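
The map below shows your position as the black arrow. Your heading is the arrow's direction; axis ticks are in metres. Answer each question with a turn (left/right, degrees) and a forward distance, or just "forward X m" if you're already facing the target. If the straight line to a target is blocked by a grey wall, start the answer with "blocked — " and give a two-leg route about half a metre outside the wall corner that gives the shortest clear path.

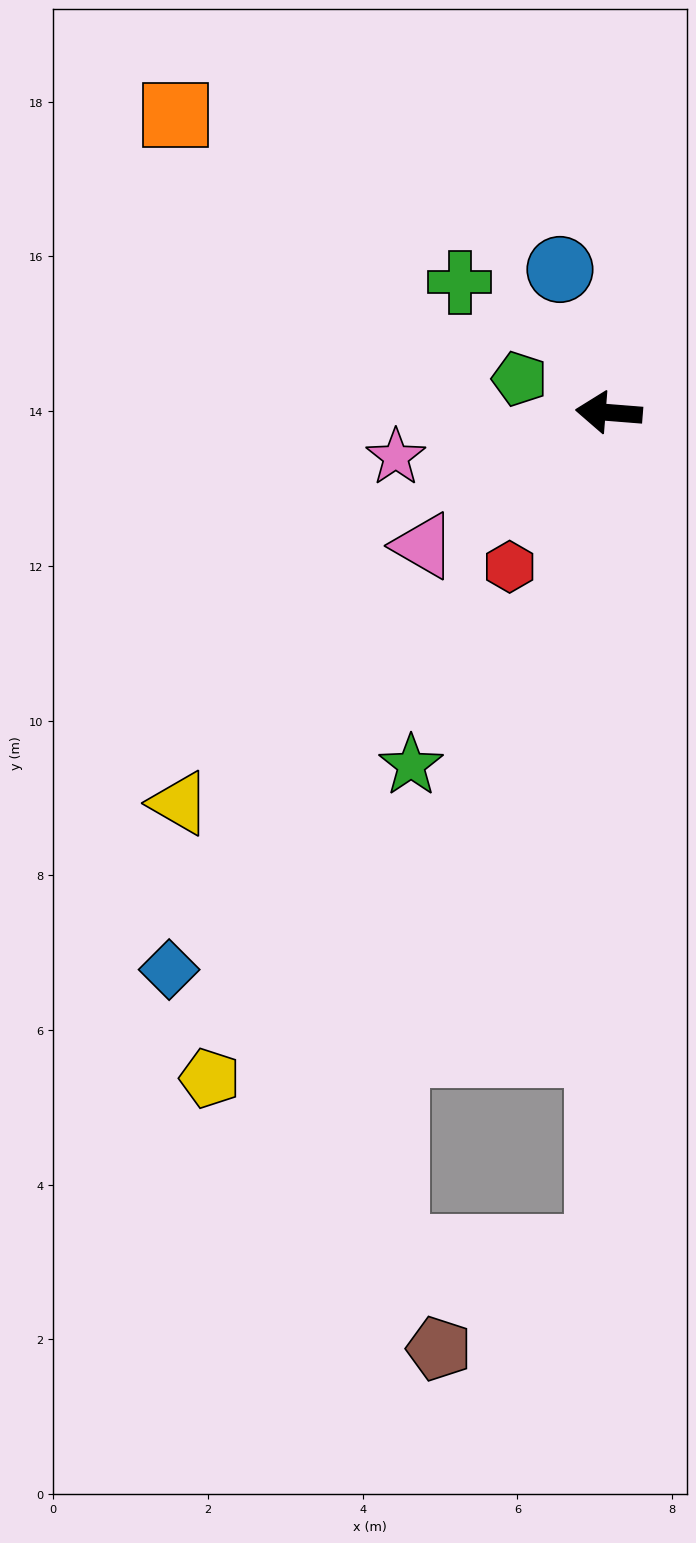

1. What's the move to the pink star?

turn left 16°, forward 2.8 m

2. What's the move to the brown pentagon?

blocked — turn left 94°, forward 10.8 m, then turn right 57°, forward 2.4 m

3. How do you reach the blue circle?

turn right 67°, forward 2.0 m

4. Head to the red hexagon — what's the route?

turn left 62°, forward 2.4 m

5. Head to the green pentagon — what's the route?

turn right 16°, forward 1.2 m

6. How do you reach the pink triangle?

turn left 40°, forward 3.0 m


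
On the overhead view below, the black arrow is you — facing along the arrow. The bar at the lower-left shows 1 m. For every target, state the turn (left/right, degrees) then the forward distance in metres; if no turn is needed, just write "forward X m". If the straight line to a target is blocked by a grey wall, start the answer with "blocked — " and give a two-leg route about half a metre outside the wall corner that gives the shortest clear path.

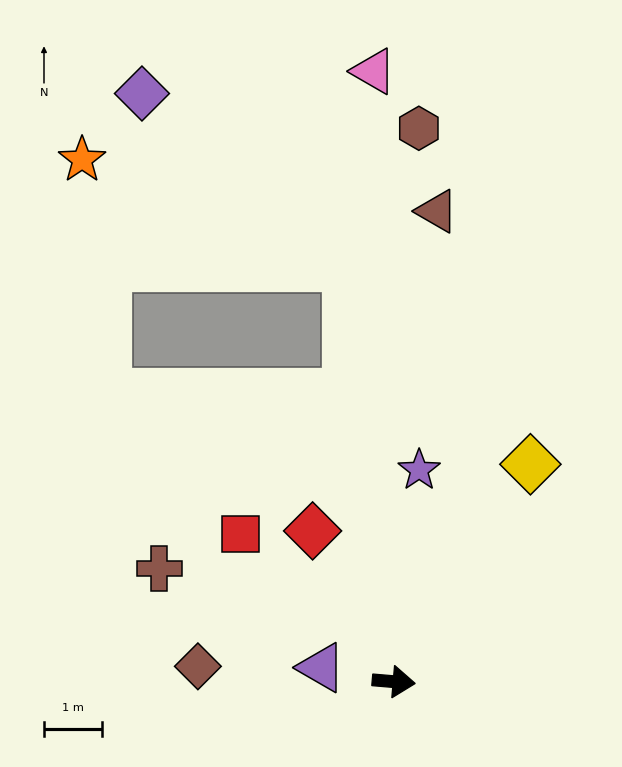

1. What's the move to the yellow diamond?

turn left 63°, forward 4.4 m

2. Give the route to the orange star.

blocked — turn left 101°, forward 7.2 m, then turn left 62°, forward 4.9 m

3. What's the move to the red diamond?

turn left 123°, forward 2.9 m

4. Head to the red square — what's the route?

turn left 141°, forward 3.7 m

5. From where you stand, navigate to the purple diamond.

blocked — turn left 101°, forward 7.2 m, then turn left 44°, forward 4.6 m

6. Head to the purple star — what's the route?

turn left 88°, forward 3.7 m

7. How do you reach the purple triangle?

turn left 174°, forward 1.3 m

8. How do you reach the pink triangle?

turn left 97°, forward 10.5 m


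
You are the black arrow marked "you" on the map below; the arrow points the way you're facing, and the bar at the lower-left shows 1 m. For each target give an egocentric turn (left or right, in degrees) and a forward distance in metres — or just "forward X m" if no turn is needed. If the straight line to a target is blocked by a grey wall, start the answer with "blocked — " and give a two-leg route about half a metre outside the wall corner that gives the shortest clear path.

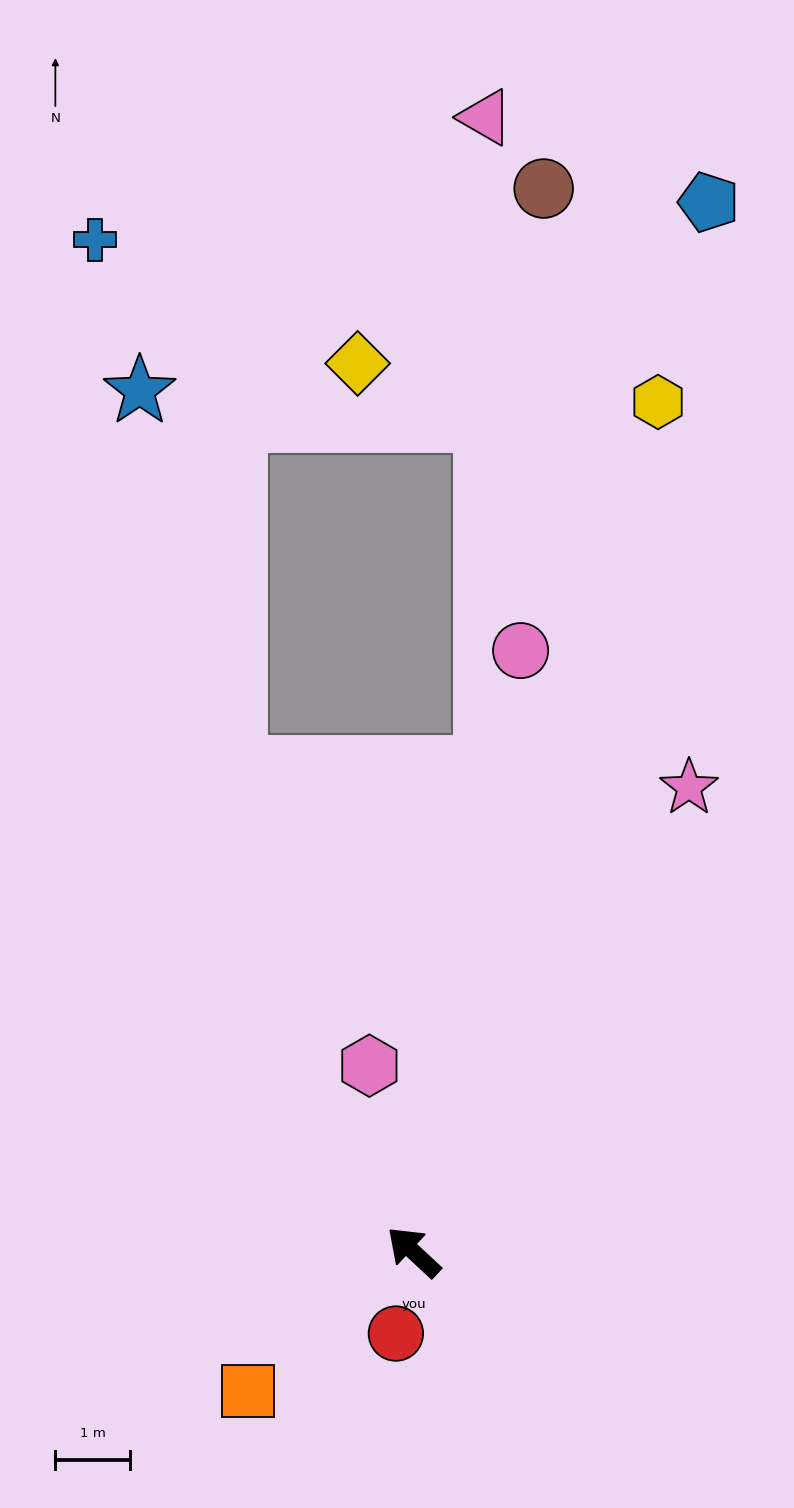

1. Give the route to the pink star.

turn right 78°, forward 7.3 m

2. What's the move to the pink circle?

turn right 57°, forward 8.2 m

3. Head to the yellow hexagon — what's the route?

turn right 63°, forward 11.9 m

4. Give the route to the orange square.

turn left 83°, forward 2.9 m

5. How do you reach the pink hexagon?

turn right 34°, forward 2.6 m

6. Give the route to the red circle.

turn left 121°, forward 1.1 m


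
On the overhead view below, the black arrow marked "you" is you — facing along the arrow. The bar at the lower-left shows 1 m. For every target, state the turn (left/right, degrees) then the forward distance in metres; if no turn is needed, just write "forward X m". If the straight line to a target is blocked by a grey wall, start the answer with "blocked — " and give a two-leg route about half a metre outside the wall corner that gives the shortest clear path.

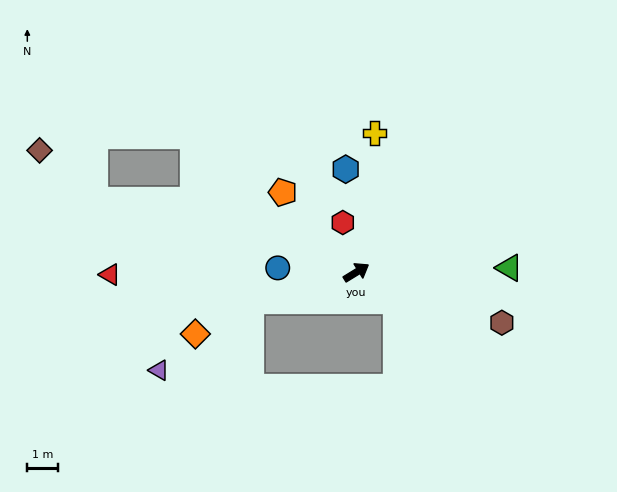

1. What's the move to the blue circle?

turn left 145°, forward 2.6 m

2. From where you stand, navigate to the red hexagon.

turn left 74°, forward 1.7 m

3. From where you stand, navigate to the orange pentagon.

turn left 101°, forward 3.5 m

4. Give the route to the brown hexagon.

turn right 51°, forward 5.0 m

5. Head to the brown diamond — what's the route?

blocked — turn left 133°, forward 8.8 m, then turn right 26°, forward 2.4 m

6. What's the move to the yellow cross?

turn left 51°, forward 4.6 m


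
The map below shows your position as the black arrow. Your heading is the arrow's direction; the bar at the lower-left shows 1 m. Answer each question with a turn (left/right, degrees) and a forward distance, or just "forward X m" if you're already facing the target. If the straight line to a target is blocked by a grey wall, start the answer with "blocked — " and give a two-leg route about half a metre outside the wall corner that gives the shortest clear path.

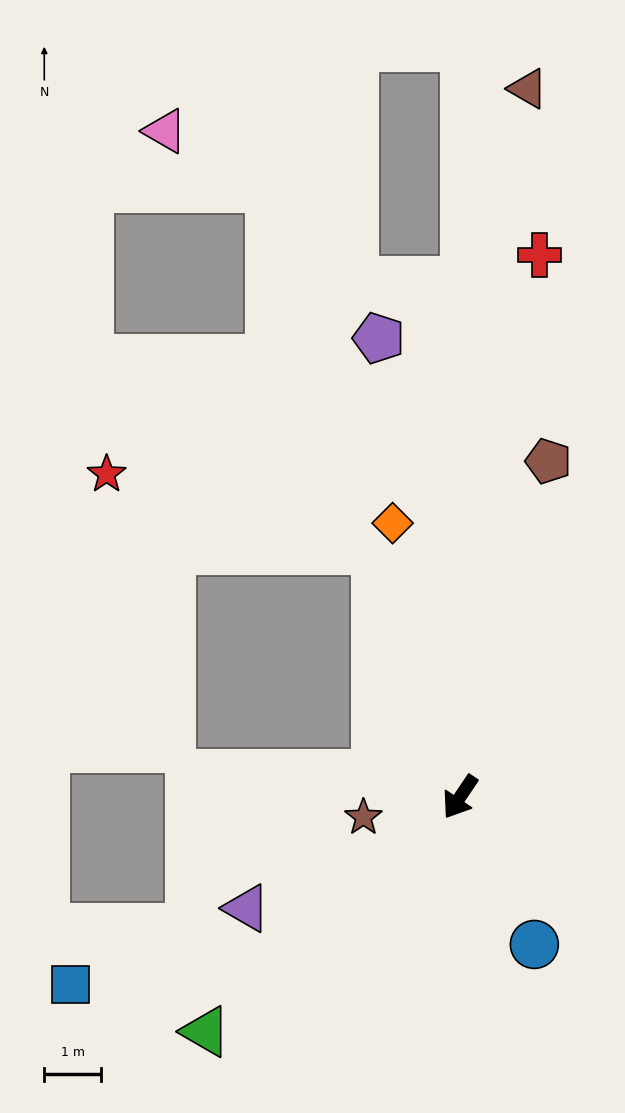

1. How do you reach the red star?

blocked — turn right 127°, forward 4.6 m, then turn left 55°, forward 4.9 m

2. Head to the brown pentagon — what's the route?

turn right 161°, forward 6.1 m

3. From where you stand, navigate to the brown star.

turn right 44°, forward 1.7 m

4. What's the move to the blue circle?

turn left 61°, forward 2.9 m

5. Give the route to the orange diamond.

turn right 132°, forward 4.9 m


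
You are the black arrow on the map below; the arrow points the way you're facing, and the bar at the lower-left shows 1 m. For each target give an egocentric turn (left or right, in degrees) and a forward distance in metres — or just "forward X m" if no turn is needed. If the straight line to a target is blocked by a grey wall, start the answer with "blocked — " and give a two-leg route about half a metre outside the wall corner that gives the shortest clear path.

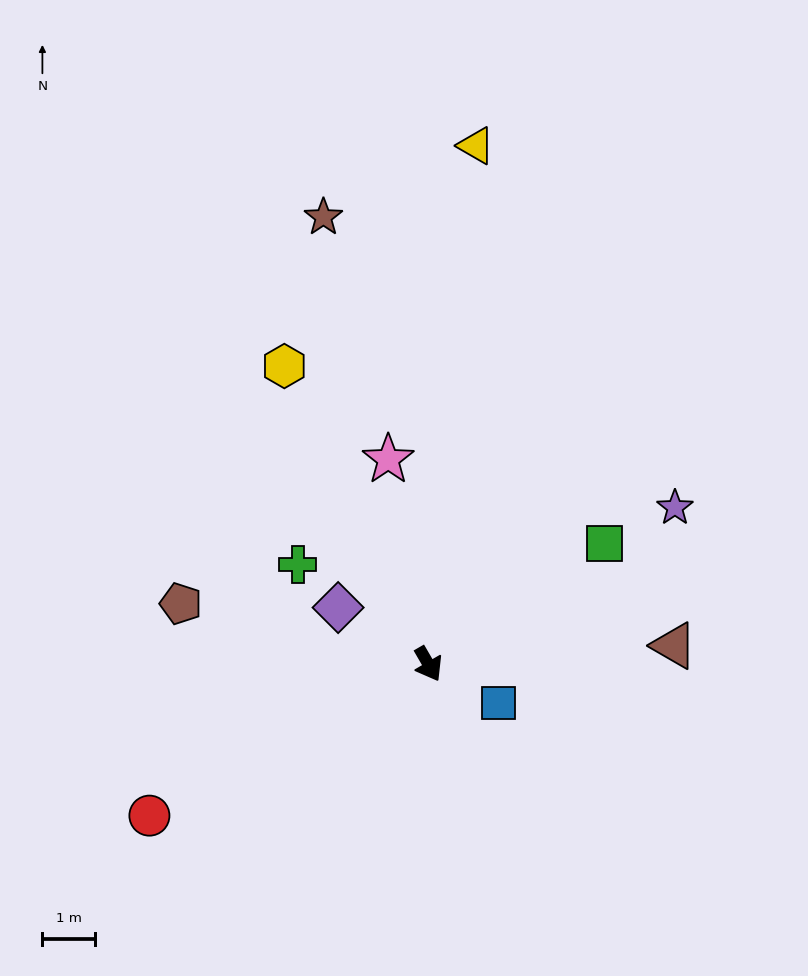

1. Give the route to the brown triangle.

turn left 64°, forward 4.7 m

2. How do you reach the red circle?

turn right 92°, forward 6.0 m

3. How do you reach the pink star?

turn left 161°, forward 4.0 m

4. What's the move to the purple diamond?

turn right 152°, forward 2.0 m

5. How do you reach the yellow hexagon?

turn left 176°, forward 6.3 m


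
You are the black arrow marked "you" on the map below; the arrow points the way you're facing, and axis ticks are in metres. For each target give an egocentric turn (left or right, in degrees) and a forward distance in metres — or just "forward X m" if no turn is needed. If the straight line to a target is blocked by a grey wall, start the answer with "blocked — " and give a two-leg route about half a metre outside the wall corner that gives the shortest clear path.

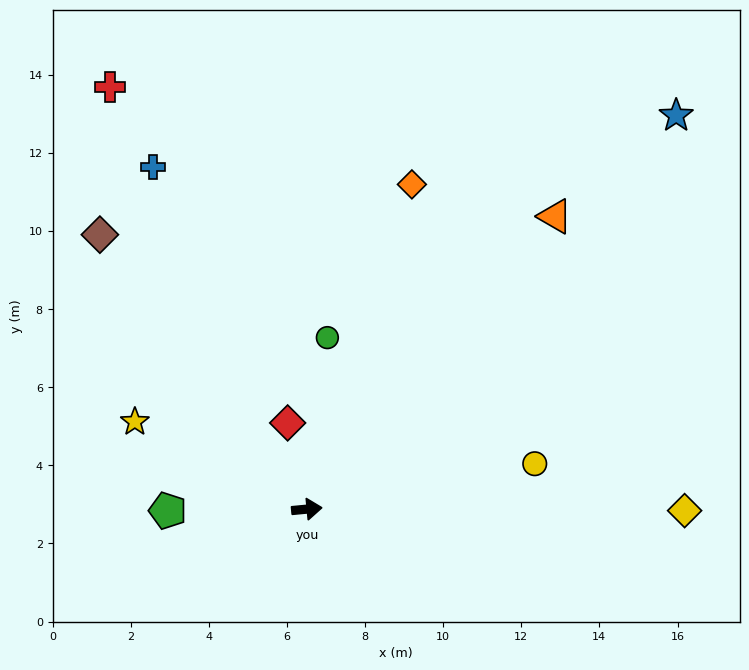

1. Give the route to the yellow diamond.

turn right 6°, forward 9.7 m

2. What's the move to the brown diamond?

turn left 122°, forward 8.8 m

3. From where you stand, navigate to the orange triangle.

turn left 44°, forward 9.8 m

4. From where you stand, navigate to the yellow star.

turn left 148°, forward 4.9 m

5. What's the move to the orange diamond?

turn left 67°, forward 8.7 m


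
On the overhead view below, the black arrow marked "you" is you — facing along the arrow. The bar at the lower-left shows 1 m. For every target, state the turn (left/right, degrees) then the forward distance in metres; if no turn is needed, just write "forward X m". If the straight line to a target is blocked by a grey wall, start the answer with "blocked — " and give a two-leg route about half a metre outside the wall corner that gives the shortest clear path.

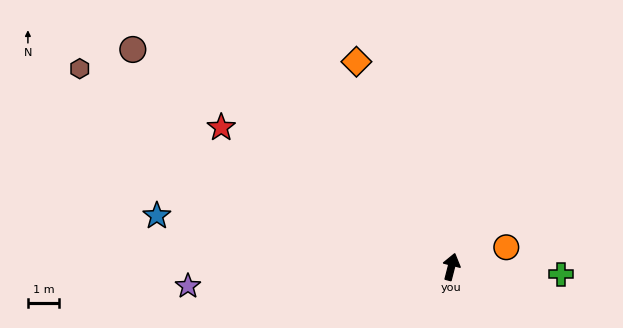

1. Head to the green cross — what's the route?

turn right 80°, forward 3.5 m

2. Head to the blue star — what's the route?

turn left 95°, forward 9.5 m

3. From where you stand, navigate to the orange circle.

turn right 56°, forward 1.9 m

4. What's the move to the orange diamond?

turn left 39°, forward 7.2 m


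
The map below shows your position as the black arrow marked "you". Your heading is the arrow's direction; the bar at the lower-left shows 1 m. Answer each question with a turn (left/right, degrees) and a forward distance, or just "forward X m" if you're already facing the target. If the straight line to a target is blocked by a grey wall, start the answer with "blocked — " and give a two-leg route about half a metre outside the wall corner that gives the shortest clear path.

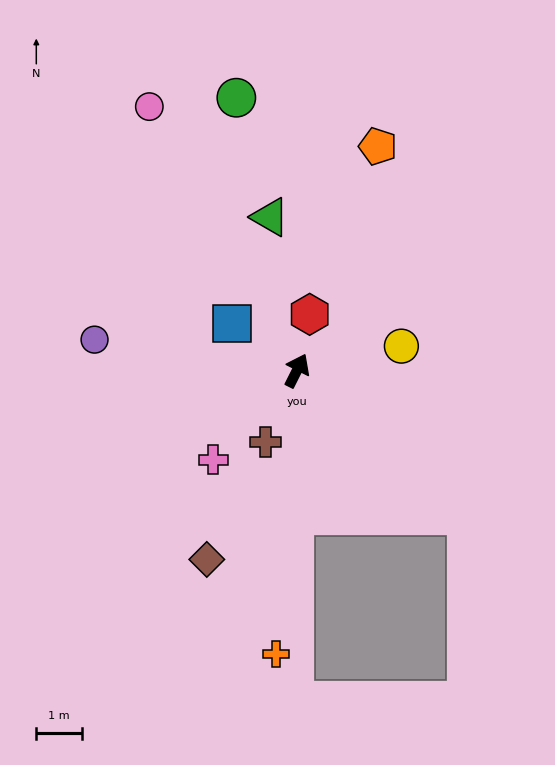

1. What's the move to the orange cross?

turn right 158°, forward 6.3 m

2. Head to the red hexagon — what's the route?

turn left 14°, forward 1.3 m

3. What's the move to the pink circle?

turn left 56°, forward 6.7 m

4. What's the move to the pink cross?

turn left 163°, forward 2.7 m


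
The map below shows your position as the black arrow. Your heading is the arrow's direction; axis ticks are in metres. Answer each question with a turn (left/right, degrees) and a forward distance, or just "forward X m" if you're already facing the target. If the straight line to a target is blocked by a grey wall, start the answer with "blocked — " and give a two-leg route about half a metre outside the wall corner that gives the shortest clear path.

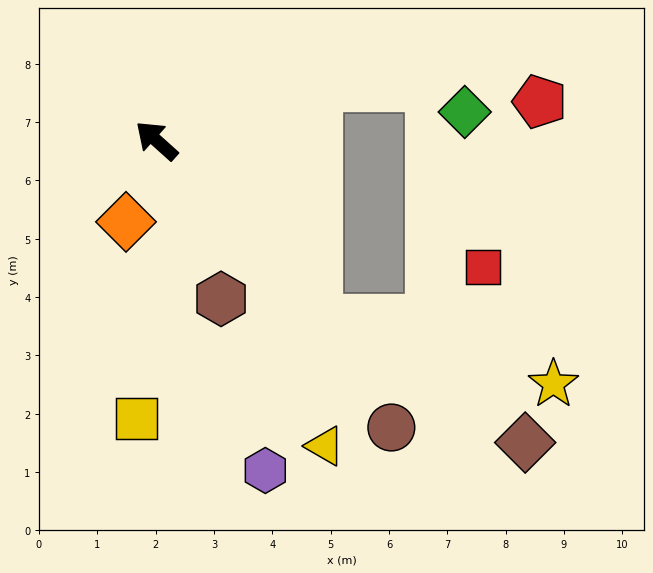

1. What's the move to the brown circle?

turn left 171°, forward 6.4 m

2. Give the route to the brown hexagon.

turn left 154°, forward 2.9 m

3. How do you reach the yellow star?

blocked — turn left 174°, forward 4.1 m, then turn left 33°, forward 4.2 m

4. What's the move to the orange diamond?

turn left 111°, forward 1.5 m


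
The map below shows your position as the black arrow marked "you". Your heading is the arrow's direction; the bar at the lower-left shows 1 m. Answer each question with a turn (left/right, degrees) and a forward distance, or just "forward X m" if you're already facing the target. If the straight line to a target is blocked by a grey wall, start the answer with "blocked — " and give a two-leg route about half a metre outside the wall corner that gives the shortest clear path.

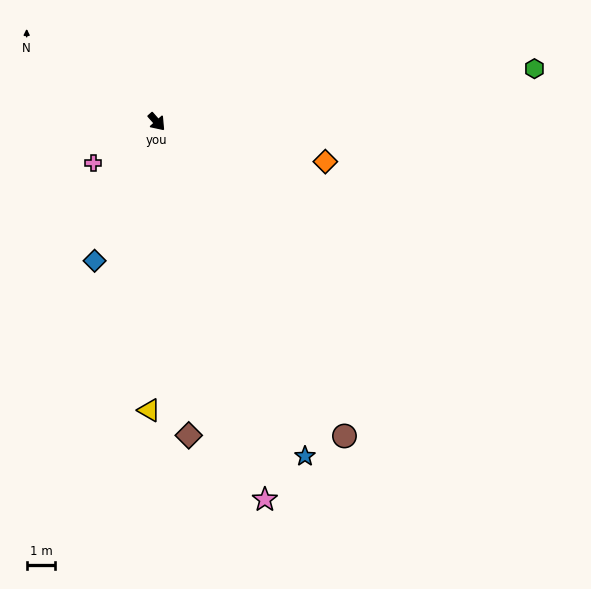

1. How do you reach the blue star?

turn right 18°, forward 12.7 m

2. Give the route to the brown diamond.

turn right 36°, forward 11.0 m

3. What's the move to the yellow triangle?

turn right 43°, forward 10.1 m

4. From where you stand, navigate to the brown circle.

turn right 11°, forward 12.8 m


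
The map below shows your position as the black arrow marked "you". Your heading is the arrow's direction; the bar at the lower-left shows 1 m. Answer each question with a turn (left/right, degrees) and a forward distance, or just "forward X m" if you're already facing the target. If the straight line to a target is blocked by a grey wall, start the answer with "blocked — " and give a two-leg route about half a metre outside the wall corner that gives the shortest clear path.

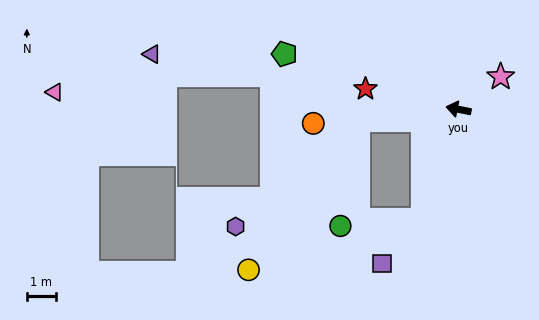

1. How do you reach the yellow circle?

blocked — turn left 17°, forward 3.5 m, then turn left 48°, forward 6.3 m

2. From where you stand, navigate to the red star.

forward 3.3 m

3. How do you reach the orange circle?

turn left 17°, forward 5.0 m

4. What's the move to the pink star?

turn right 131°, forward 1.8 m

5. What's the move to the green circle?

blocked — turn left 83°, forward 4.0 m, then turn right 68°, forward 2.8 m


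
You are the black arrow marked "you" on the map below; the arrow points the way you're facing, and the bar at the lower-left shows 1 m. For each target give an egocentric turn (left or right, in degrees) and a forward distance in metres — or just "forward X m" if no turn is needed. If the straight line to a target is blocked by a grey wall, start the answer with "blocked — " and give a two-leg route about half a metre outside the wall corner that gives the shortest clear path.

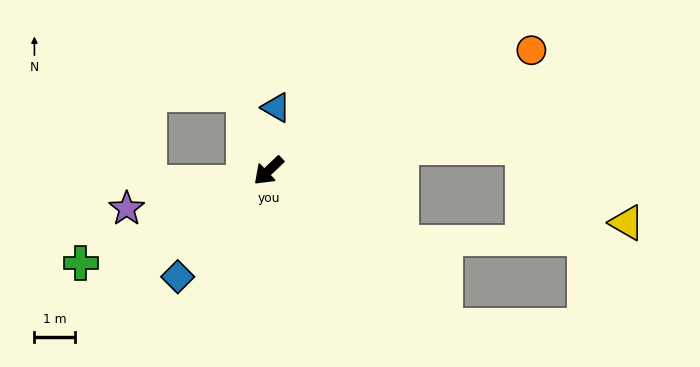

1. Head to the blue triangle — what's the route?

turn right 140°, forward 1.5 m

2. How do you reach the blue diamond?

turn left 6°, forward 3.4 m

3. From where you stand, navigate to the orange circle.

turn left 161°, forward 7.0 m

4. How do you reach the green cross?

turn right 17°, forward 5.1 m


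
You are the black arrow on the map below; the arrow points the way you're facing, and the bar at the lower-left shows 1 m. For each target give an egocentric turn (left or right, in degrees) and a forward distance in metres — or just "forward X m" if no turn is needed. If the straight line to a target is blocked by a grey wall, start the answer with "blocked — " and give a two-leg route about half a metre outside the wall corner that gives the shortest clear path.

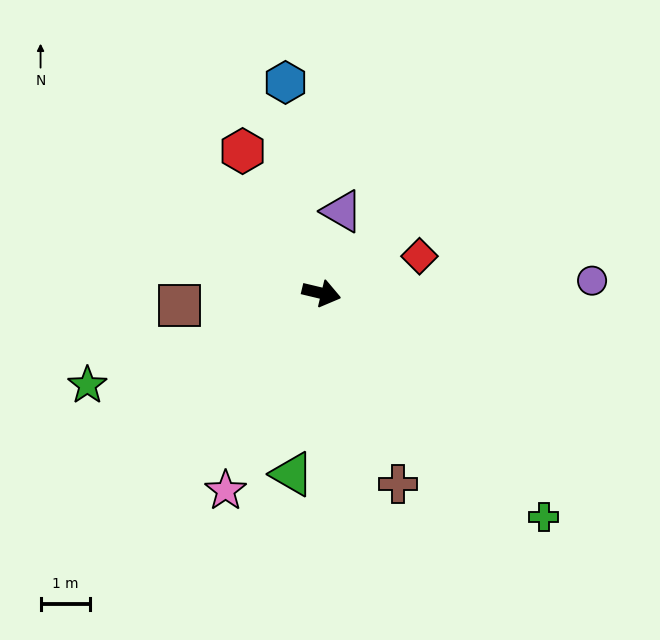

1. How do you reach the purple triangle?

turn left 89°, forward 1.7 m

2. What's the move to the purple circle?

turn left 16°, forward 5.5 m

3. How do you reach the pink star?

turn right 102°, forward 4.5 m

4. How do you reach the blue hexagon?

turn left 113°, forward 4.3 m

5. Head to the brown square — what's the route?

turn right 162°, forward 2.9 m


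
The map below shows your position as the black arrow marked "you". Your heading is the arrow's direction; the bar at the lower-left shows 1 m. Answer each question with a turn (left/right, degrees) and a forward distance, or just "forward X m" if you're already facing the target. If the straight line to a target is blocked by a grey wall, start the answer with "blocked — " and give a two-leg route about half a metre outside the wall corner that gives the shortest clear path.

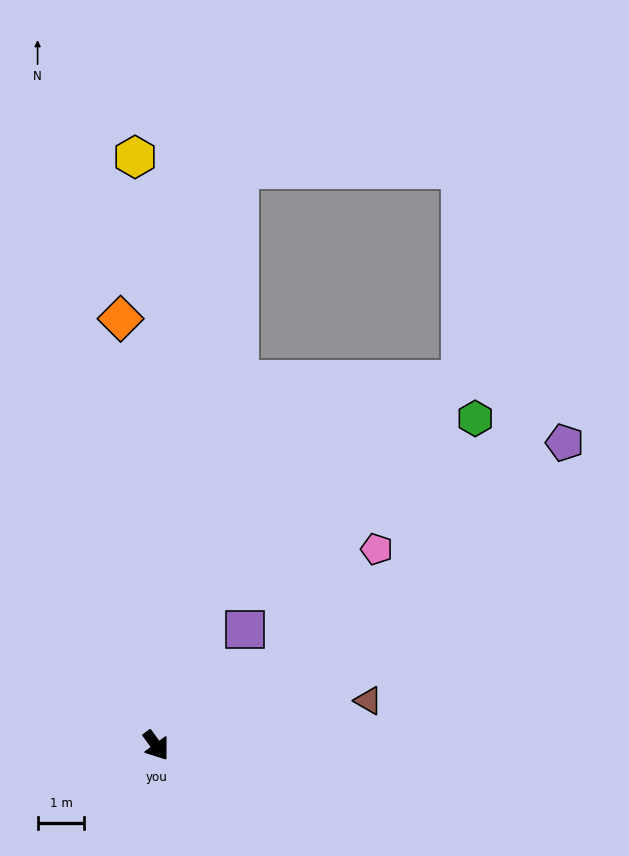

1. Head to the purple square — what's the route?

turn left 106°, forward 3.1 m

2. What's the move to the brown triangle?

turn left 66°, forward 4.6 m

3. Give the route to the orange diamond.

turn left 149°, forward 9.1 m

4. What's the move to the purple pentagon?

turn left 90°, forward 10.9 m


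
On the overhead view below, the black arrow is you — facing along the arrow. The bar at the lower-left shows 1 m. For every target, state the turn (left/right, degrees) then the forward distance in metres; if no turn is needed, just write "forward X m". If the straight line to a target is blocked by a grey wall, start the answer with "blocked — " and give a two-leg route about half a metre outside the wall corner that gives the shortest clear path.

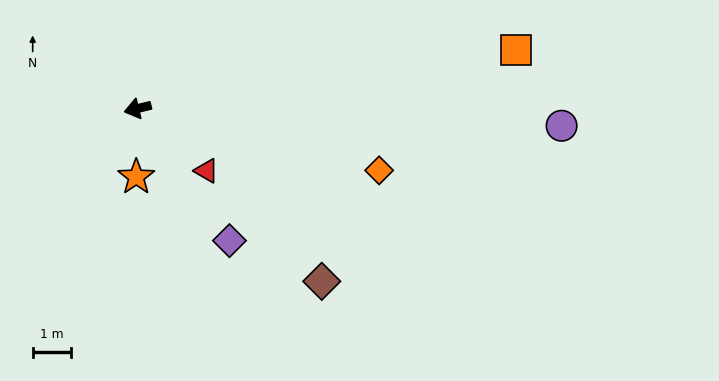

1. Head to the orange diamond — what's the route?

turn left 152°, forward 6.5 m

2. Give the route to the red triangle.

turn left 124°, forward 2.4 m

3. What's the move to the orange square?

turn left 175°, forward 10.0 m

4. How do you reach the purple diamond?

turn left 111°, forward 4.2 m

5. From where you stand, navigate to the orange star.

turn left 75°, forward 1.8 m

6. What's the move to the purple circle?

turn left 164°, forward 11.1 m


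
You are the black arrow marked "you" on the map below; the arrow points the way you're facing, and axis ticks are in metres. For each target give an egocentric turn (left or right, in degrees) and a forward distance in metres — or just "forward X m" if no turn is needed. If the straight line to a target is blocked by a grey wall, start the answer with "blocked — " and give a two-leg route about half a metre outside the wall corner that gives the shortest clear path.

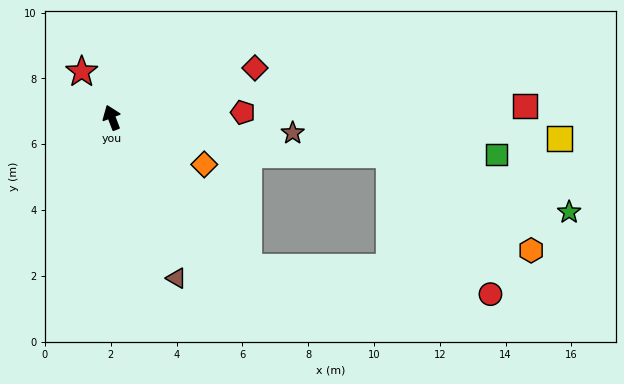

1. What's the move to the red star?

turn left 12°, forward 1.7 m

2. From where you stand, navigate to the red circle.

blocked — turn right 159°, forward 6.2 m, then turn left 42°, forward 7.4 m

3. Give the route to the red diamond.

turn right 92°, forward 4.6 m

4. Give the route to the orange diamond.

turn right 138°, forward 3.2 m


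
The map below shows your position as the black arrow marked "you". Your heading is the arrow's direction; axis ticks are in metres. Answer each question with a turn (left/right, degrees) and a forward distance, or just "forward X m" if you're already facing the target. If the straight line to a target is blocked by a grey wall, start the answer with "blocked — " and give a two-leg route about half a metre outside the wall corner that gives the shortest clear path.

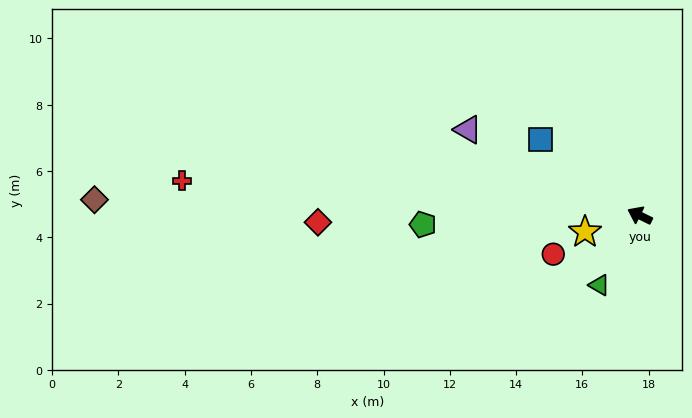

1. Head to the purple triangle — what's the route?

forward 5.8 m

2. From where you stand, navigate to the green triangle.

turn left 86°, forward 2.4 m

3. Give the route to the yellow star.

turn left 43°, forward 1.7 m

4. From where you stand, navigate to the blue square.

turn right 11°, forward 3.8 m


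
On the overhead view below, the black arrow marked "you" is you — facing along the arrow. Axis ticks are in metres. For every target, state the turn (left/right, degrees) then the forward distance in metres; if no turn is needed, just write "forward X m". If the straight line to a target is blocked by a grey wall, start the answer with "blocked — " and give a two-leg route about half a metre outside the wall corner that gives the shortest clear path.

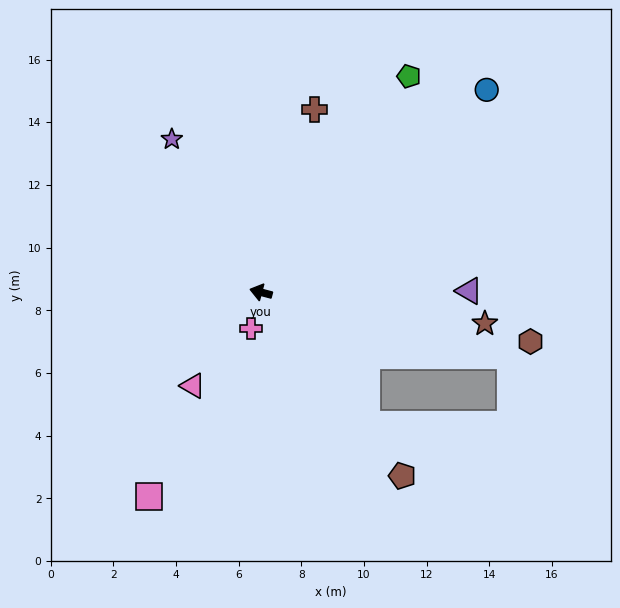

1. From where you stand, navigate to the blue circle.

turn right 123°, forward 9.7 m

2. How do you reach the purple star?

turn right 45°, forward 5.7 m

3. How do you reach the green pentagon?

turn right 110°, forward 8.4 m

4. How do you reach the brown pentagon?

turn left 142°, forward 7.4 m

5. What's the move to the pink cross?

turn left 90°, forward 1.2 m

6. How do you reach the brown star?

turn right 173°, forward 7.2 m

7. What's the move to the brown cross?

turn right 91°, forward 6.1 m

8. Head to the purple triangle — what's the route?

turn right 165°, forward 6.6 m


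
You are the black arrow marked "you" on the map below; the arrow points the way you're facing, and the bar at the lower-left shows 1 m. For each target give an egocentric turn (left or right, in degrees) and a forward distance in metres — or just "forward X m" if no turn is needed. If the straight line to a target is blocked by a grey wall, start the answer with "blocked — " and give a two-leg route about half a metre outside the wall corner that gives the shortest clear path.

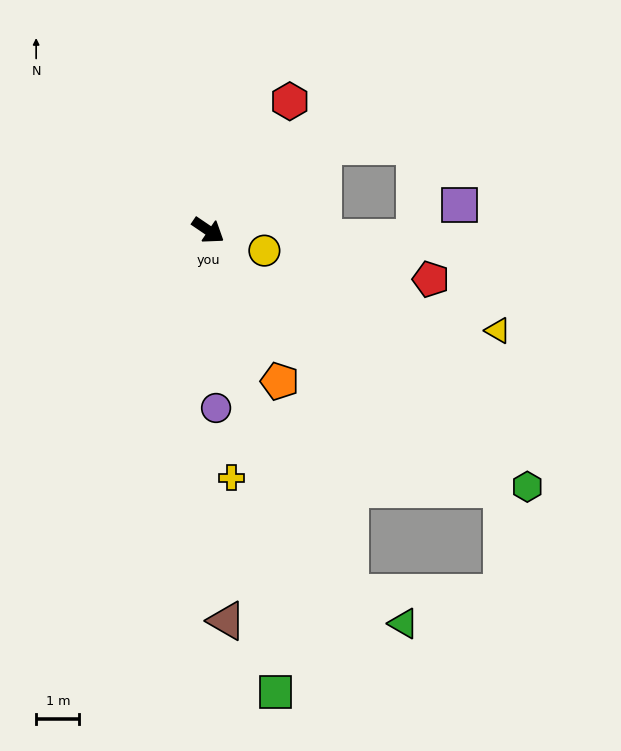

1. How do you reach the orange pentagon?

turn right 31°, forward 3.9 m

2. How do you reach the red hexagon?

turn left 92°, forward 3.5 m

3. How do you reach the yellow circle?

turn left 14°, forward 1.4 m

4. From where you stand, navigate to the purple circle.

turn right 53°, forward 4.1 m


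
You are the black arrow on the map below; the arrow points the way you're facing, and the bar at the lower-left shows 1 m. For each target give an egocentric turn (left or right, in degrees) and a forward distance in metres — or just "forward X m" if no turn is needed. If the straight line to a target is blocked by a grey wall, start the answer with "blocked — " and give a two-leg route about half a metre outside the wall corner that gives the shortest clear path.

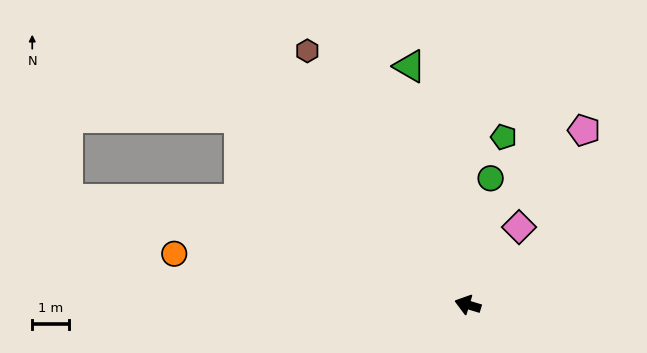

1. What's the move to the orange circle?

turn left 7°, forward 8.2 m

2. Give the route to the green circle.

turn right 83°, forward 3.5 m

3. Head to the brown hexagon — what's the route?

turn right 41°, forward 8.2 m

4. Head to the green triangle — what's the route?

turn right 59°, forward 6.7 m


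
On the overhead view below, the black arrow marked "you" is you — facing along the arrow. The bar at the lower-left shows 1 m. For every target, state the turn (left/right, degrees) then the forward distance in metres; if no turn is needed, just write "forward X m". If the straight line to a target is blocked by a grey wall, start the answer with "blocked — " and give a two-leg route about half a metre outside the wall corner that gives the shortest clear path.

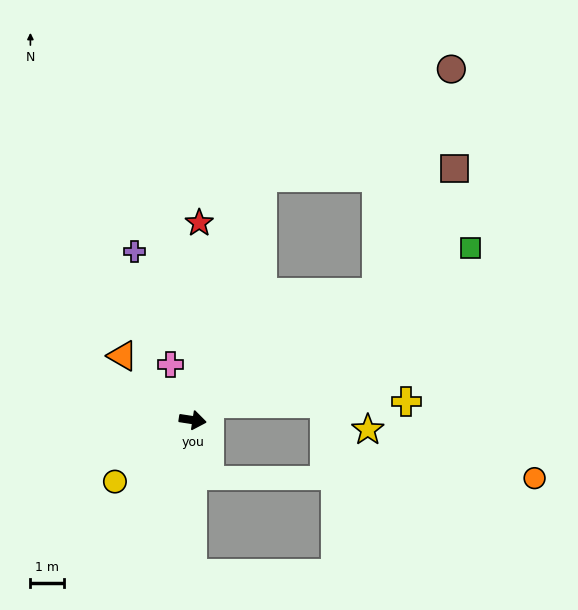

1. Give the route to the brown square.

blocked — turn left 83°, forward 7.4 m, then turn right 71°, forward 5.6 m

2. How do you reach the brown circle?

blocked — turn left 83°, forward 7.4 m, then turn right 44°, forward 6.4 m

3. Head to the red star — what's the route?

turn left 97°, forward 5.8 m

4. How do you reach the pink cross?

turn left 121°, forward 1.8 m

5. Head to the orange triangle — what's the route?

turn left 146°, forward 2.8 m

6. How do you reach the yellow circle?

turn right 133°, forward 2.9 m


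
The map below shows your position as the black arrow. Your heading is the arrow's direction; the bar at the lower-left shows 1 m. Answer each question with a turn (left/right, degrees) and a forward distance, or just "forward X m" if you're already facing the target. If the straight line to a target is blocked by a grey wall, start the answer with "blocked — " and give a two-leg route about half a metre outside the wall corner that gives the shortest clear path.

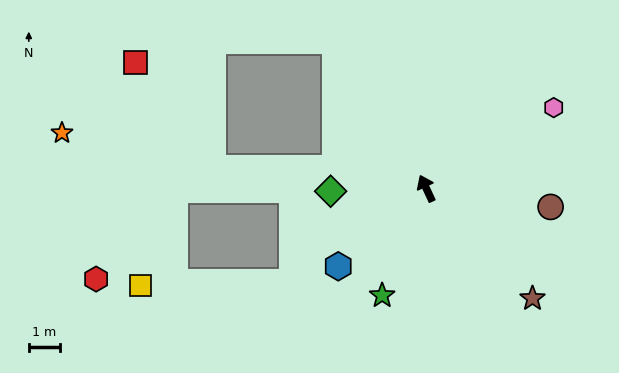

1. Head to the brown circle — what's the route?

turn right 123°, forward 4.0 m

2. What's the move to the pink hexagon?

turn right 83°, forward 4.8 m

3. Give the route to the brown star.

turn right 161°, forward 4.9 m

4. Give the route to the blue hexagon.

turn left 107°, forward 3.8 m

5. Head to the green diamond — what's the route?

turn left 67°, forward 3.1 m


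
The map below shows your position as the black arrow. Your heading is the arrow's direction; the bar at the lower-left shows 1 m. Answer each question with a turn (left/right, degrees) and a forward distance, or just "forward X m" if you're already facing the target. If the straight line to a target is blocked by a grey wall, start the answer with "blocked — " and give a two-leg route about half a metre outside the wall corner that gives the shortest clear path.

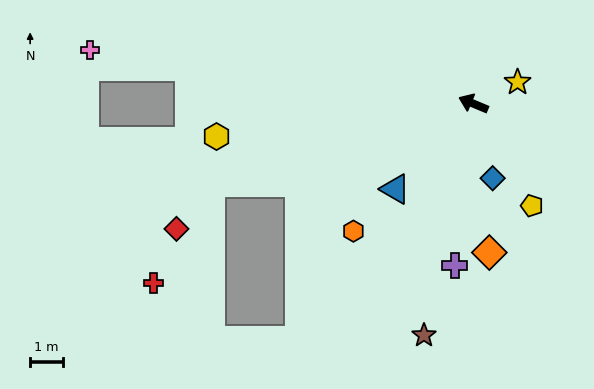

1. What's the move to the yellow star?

turn right 131°, forward 1.5 m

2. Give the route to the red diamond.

blocked — turn left 39°, forward 8.3 m, then turn left 37°, forward 1.7 m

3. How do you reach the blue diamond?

turn left 127°, forward 2.3 m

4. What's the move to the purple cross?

turn left 106°, forward 4.9 m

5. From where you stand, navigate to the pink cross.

turn left 15°, forward 11.7 m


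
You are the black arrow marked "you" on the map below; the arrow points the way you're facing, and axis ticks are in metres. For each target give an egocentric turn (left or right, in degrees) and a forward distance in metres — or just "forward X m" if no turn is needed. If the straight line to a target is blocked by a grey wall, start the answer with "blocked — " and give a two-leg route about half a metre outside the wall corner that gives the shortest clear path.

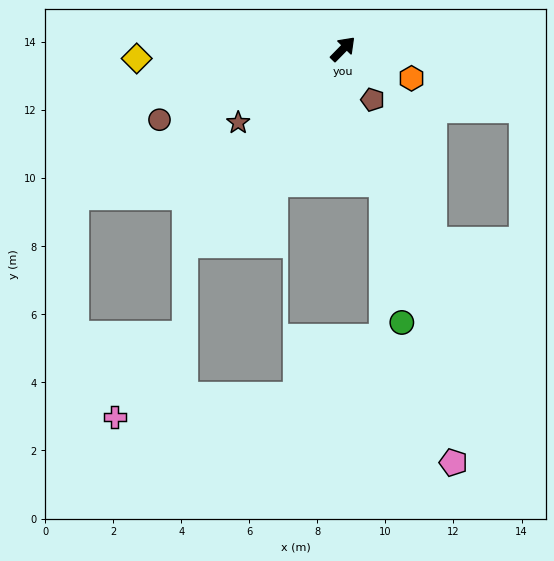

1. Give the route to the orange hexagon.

turn right 69°, forward 2.2 m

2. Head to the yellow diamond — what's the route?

turn left 137°, forward 6.1 m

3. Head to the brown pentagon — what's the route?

turn right 105°, forward 1.7 m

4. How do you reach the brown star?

turn left 170°, forward 3.8 m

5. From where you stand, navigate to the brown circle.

turn left 156°, forward 5.8 m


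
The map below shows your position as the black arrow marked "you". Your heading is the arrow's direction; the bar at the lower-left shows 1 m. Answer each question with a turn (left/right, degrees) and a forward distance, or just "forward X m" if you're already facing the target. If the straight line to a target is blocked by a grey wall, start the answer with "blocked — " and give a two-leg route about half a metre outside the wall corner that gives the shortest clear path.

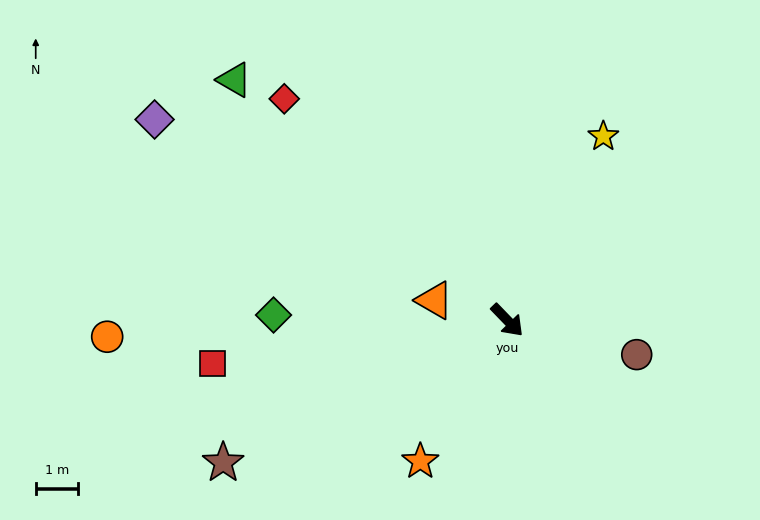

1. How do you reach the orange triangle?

turn right 149°, forward 1.8 m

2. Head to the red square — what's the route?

turn right 126°, forward 7.0 m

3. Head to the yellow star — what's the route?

turn left 108°, forward 4.9 m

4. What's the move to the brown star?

turn right 107°, forward 7.5 m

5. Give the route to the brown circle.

turn left 31°, forward 3.1 m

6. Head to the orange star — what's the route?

turn right 76°, forward 3.9 m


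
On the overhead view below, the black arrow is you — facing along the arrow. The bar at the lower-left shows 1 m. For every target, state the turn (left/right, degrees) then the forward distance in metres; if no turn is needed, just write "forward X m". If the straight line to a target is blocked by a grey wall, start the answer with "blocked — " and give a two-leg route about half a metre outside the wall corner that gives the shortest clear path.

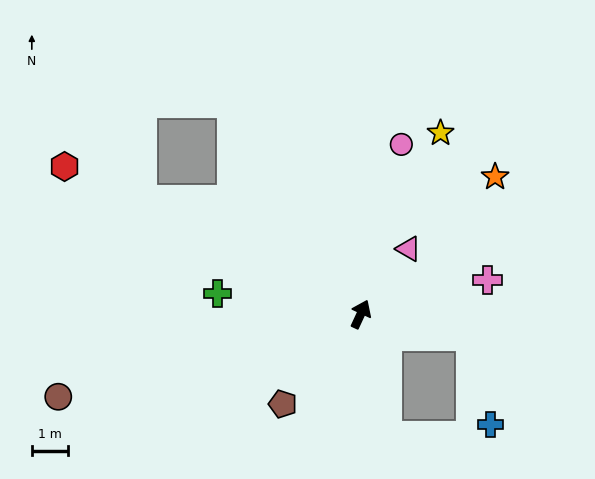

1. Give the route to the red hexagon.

turn left 88°, forward 9.1 m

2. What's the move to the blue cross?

blocked — turn right 76°, forward 3.1 m, then turn right 67°, forward 2.5 m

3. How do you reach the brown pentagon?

turn left 164°, forward 3.3 m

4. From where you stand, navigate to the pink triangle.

turn right 11°, forward 2.2 m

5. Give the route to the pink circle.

turn left 11°, forward 4.8 m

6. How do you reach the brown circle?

turn left 130°, forward 8.6 m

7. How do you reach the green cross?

turn left 107°, forward 4.0 m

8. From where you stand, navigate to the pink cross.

turn right 50°, forward 3.6 m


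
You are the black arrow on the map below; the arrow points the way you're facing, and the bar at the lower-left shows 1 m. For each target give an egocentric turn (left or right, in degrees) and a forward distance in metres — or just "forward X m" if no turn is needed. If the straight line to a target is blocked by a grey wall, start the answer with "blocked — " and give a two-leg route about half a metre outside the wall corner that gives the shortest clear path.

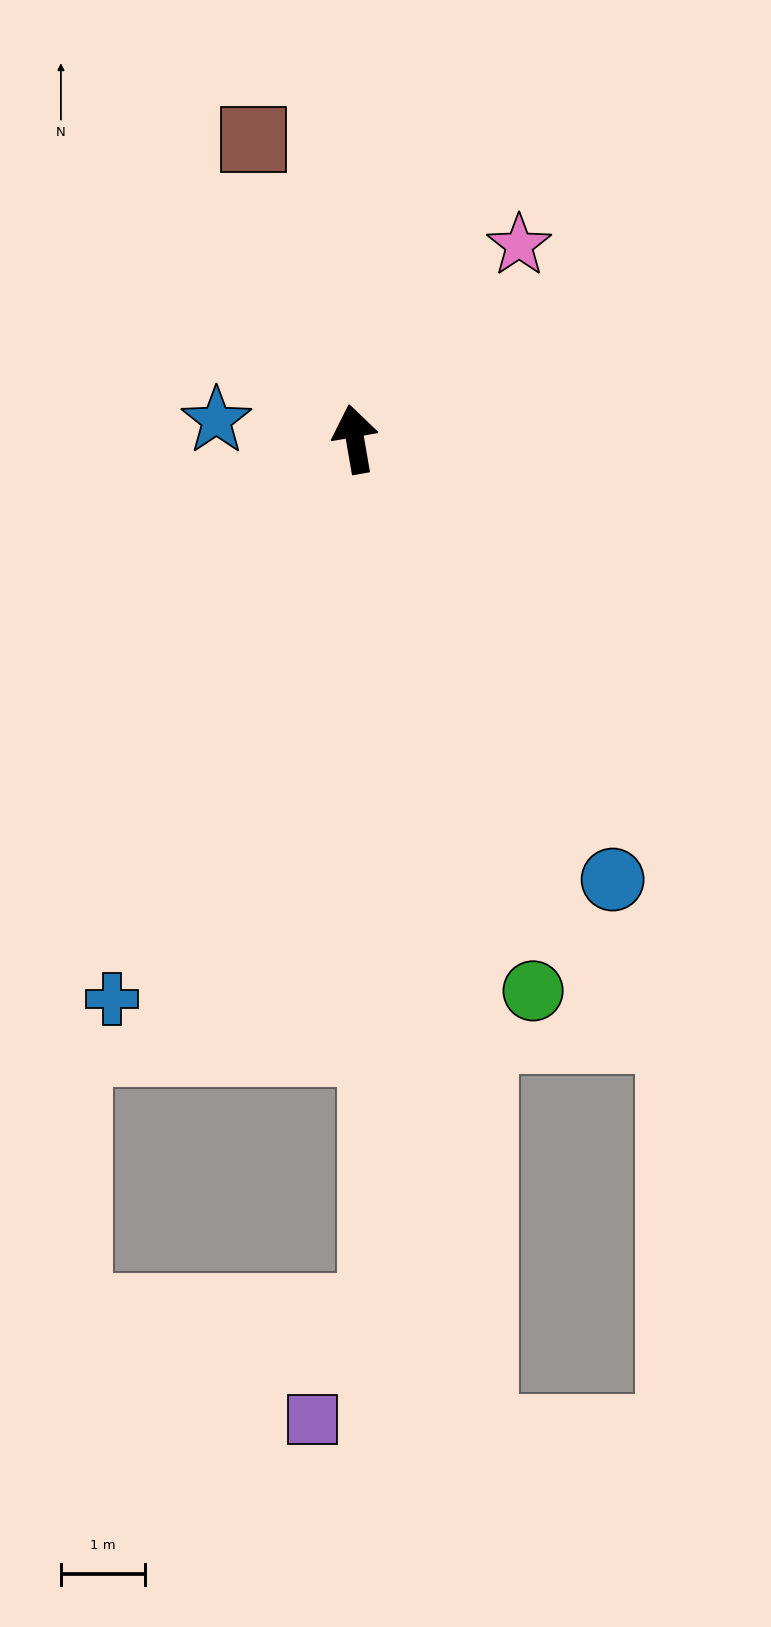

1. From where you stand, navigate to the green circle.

turn right 172°, forward 6.9 m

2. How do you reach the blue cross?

turn left 147°, forward 7.3 m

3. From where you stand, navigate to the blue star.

turn left 73°, forward 1.7 m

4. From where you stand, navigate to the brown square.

turn left 9°, forward 3.8 m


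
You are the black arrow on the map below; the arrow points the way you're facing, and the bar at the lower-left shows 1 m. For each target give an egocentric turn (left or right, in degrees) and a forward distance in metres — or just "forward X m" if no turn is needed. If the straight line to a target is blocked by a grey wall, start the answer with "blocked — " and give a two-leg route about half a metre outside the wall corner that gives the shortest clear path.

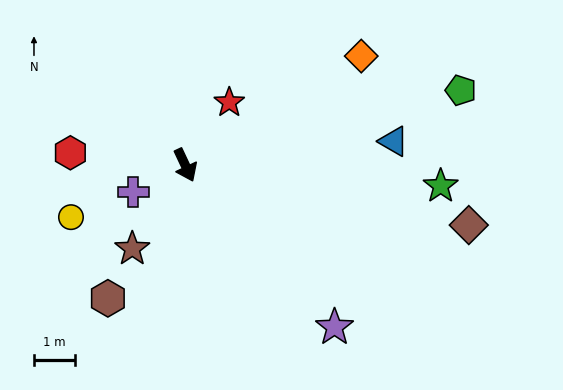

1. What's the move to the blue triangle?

turn left 71°, forward 5.1 m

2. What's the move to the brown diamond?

turn left 53°, forward 7.0 m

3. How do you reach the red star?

turn left 120°, forward 1.9 m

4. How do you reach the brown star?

turn right 58°, forward 2.4 m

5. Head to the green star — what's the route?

turn left 60°, forward 6.2 m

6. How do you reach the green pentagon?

turn left 80°, forward 6.9 m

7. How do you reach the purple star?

turn left 18°, forward 5.4 m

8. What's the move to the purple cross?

turn right 88°, forward 1.4 m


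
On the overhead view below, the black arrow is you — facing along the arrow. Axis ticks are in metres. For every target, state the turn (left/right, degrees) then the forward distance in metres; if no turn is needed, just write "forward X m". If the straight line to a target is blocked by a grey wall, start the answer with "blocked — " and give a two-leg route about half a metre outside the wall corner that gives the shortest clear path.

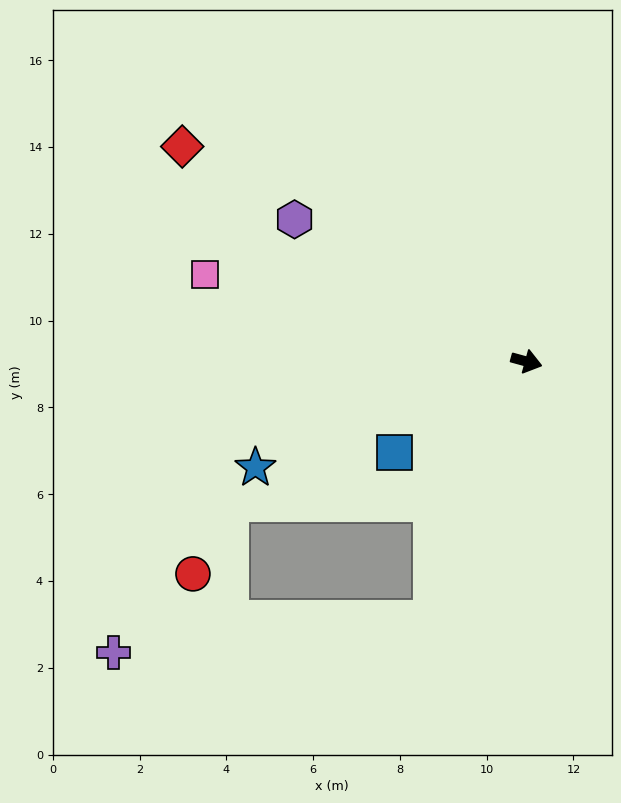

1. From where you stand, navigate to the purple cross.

blocked — turn right 95°, forward 6.3 m, then turn right 63°, forward 7.4 m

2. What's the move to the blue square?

turn right 130°, forward 3.7 m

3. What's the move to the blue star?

turn right 143°, forward 6.7 m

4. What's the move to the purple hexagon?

turn left 164°, forward 6.3 m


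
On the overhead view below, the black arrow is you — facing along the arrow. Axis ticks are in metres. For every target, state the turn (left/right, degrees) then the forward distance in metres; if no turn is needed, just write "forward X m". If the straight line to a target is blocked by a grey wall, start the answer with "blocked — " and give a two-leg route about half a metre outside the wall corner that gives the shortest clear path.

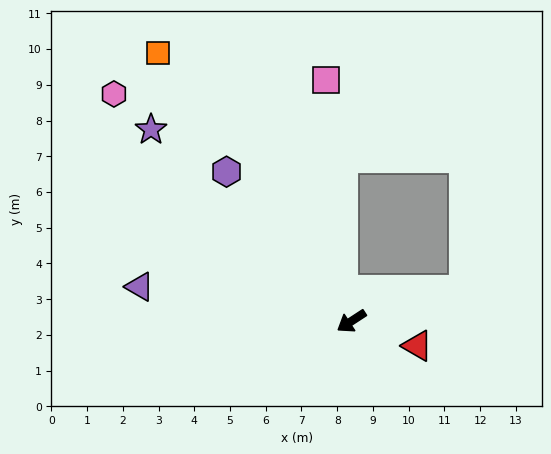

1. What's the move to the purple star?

turn right 77°, forward 7.8 m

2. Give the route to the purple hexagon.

turn right 83°, forward 5.4 m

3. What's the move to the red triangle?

turn left 126°, forward 2.0 m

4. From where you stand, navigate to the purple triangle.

turn right 42°, forward 6.0 m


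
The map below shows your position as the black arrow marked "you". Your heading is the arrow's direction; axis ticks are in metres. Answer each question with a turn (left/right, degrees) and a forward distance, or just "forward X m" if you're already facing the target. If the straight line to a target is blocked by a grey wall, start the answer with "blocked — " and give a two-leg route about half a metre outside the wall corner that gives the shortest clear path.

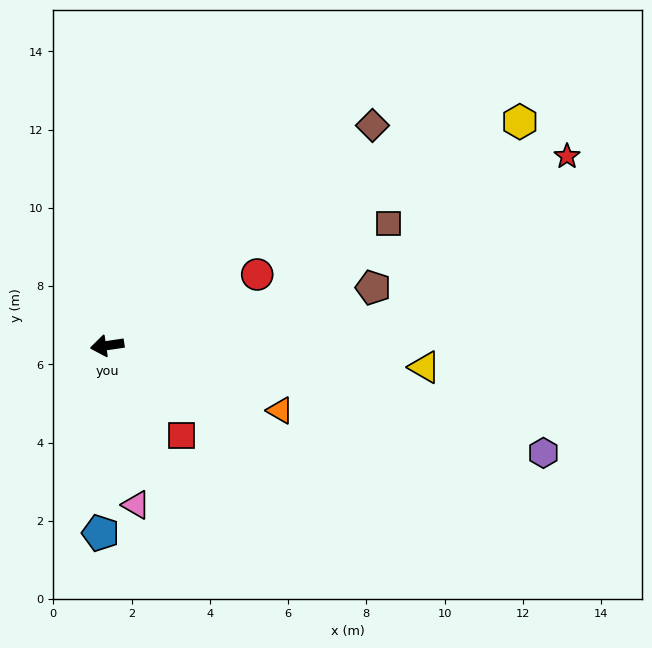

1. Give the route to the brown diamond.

turn right 149°, forward 8.8 m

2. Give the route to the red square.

turn left 121°, forward 3.0 m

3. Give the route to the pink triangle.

turn left 92°, forward 4.1 m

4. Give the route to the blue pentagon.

turn left 80°, forward 4.8 m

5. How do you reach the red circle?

turn right 163°, forward 4.2 m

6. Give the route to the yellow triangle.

turn left 168°, forward 8.1 m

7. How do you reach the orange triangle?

turn left 151°, forward 4.7 m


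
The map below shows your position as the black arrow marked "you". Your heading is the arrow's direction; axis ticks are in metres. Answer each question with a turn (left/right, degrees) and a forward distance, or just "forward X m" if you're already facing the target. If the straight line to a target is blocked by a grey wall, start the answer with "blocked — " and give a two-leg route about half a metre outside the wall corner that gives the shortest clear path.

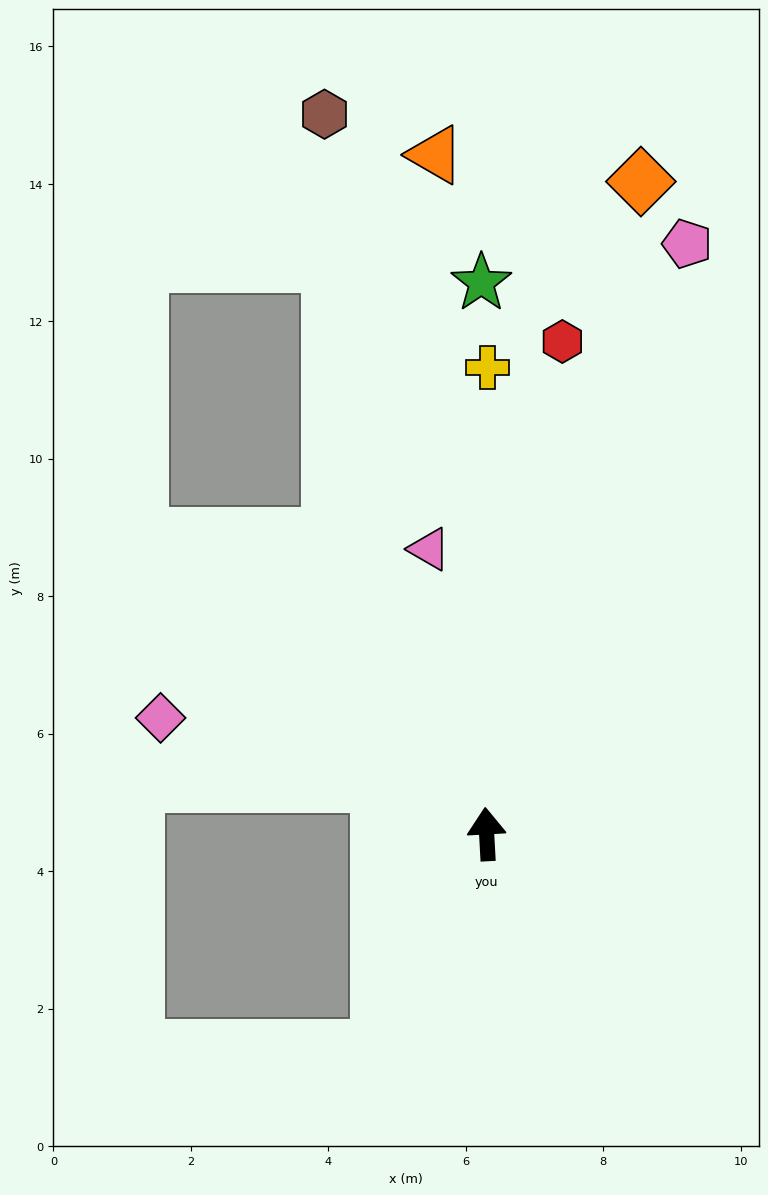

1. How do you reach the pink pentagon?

turn right 22°, forward 9.1 m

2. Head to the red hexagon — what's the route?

turn right 12°, forward 7.2 m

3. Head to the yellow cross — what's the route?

turn right 3°, forward 6.8 m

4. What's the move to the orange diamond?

turn right 16°, forward 9.8 m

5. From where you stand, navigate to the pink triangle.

turn left 8°, forward 4.2 m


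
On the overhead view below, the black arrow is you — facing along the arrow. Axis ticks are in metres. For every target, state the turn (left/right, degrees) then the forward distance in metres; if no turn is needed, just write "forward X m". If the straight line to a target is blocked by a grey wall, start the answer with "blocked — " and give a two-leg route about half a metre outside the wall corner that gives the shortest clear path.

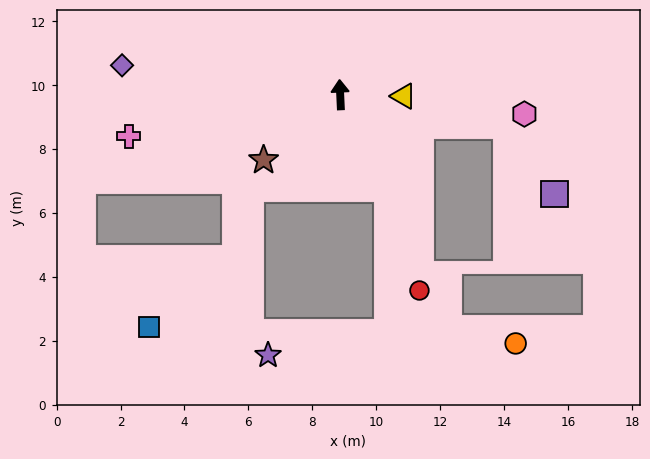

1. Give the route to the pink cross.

turn left 98°, forward 6.7 m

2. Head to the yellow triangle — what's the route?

turn right 94°, forward 2.0 m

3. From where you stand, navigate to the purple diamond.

turn left 80°, forward 6.9 m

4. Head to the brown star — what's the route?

turn left 128°, forward 3.2 m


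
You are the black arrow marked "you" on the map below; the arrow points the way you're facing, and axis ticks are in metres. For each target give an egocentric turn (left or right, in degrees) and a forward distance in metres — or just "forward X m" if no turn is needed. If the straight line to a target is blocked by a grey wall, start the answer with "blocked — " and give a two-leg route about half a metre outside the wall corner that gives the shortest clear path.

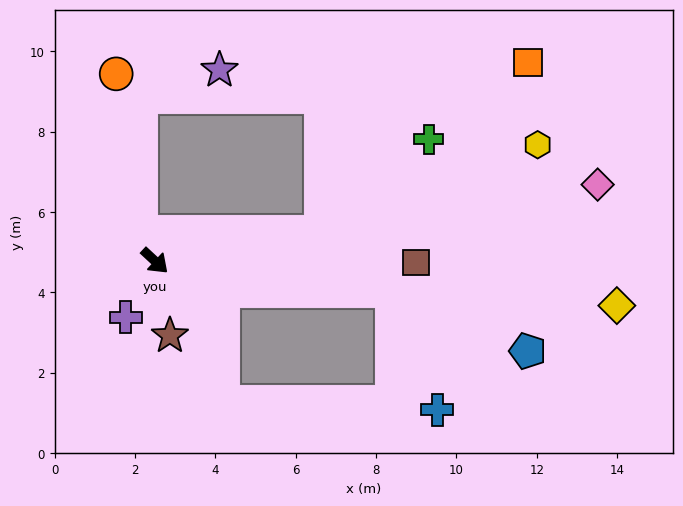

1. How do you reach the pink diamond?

turn left 53°, forward 11.2 m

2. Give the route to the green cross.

blocked — turn left 53°, forward 4.2 m, then turn left 31°, forward 3.5 m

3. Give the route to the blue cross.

blocked — turn left 36°, forward 6.0 m, then turn right 62°, forward 3.2 m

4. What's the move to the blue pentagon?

blocked — turn left 36°, forward 6.0 m, then turn right 17°, forward 3.7 m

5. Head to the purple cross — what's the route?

turn right 74°, forward 1.6 m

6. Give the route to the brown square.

turn left 43°, forward 6.5 m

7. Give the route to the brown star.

turn right 36°, forward 1.9 m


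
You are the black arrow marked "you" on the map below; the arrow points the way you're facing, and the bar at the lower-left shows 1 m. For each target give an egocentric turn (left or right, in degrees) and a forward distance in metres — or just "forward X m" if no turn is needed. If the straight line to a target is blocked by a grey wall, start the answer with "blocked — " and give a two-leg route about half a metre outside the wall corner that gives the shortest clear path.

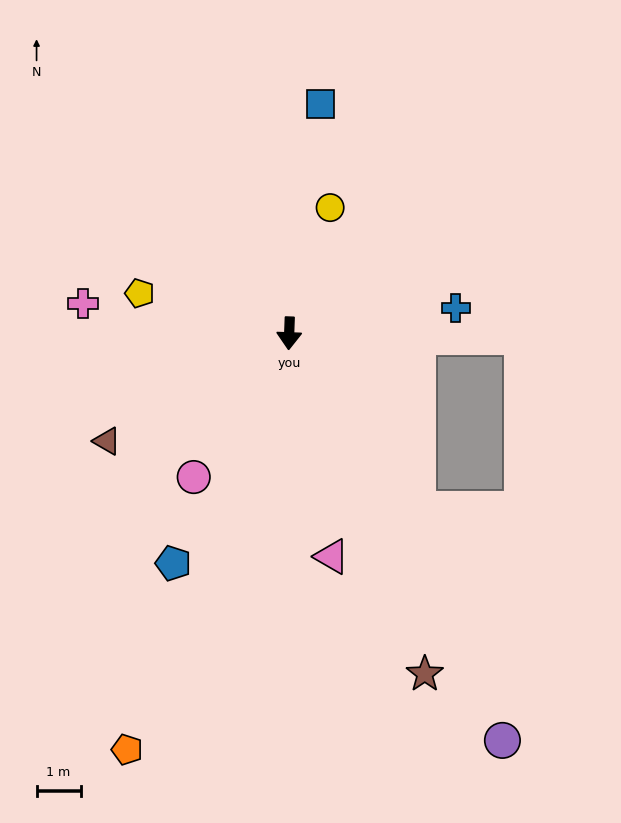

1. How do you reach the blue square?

turn left 174°, forward 5.2 m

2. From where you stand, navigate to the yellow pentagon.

turn right 103°, forward 3.5 m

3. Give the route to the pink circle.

turn right 32°, forward 3.9 m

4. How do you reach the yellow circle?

turn left 164°, forward 3.0 m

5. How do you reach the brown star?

turn left 24°, forward 8.3 m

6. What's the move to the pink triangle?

turn left 13°, forward 5.1 m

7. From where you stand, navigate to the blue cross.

turn left 101°, forward 3.8 m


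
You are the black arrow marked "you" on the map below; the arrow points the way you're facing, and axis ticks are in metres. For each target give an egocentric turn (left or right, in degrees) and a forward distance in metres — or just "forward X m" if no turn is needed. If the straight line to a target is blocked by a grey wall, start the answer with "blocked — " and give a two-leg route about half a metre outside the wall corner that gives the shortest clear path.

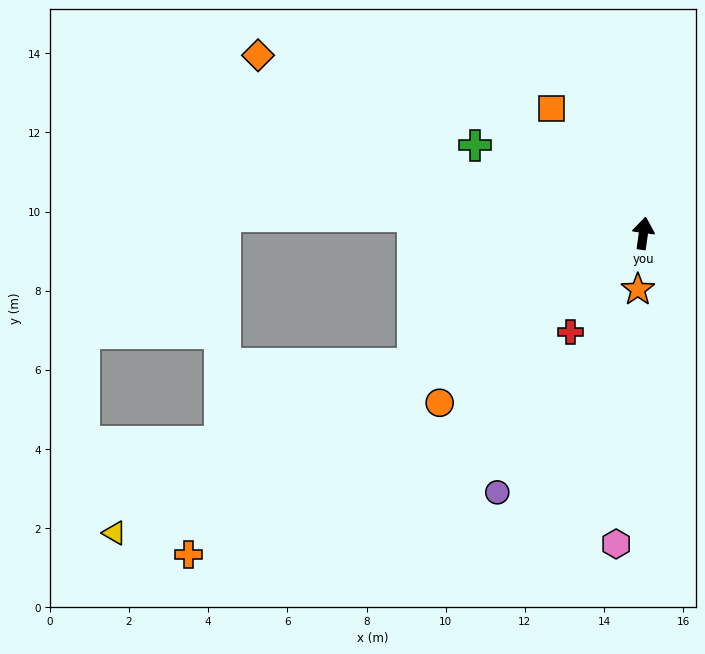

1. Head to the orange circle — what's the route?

turn left 138°, forward 6.7 m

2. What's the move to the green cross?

turn left 70°, forward 4.8 m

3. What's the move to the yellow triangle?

turn left 127°, forward 15.4 m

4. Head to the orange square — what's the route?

turn left 44°, forward 3.9 m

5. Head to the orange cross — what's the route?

turn left 133°, forward 14.1 m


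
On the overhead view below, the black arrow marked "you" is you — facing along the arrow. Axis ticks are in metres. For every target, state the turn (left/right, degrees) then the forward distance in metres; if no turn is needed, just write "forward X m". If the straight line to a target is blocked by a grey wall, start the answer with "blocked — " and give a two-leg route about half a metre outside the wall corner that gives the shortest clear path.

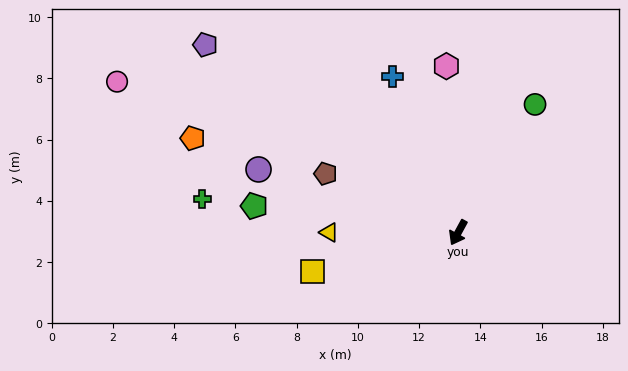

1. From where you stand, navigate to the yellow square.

turn right 46°, forward 4.9 m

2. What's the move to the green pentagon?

turn right 69°, forward 6.7 m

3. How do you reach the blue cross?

turn right 129°, forward 5.5 m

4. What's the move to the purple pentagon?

turn right 98°, forward 10.3 m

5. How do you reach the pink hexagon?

turn right 147°, forward 5.4 m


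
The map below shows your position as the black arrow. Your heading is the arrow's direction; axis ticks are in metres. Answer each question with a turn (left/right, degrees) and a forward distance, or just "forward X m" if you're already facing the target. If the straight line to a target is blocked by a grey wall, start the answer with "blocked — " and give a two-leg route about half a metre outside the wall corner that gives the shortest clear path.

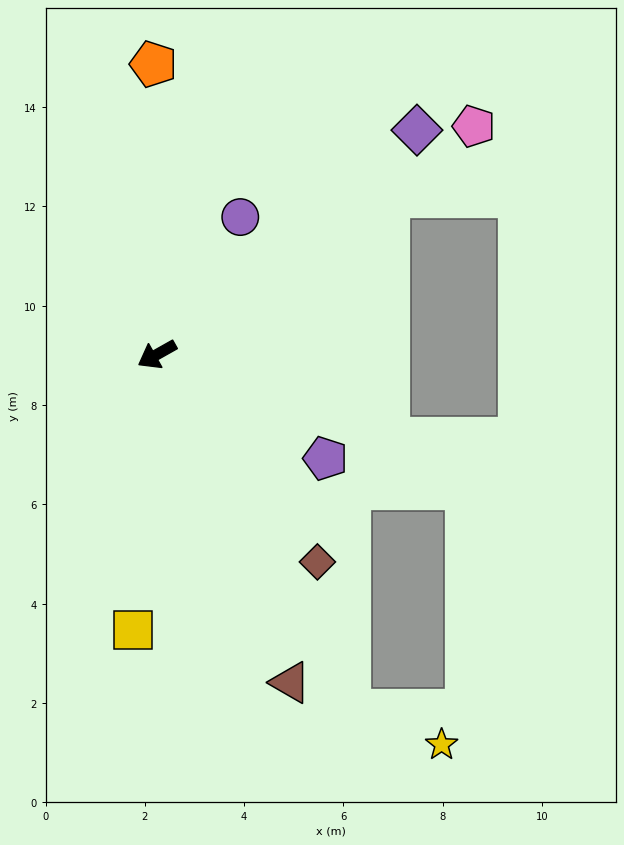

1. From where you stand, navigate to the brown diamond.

turn left 98°, forward 5.3 m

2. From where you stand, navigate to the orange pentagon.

turn right 119°, forward 5.8 m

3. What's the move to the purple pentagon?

turn left 119°, forward 4.0 m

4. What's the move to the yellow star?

blocked — turn left 89°, forward 8.2 m, then turn left 41°, forward 2.0 m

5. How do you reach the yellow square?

turn left 56°, forward 5.6 m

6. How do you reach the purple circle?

turn right 151°, forward 3.2 m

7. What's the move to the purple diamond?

turn right 169°, forward 6.9 m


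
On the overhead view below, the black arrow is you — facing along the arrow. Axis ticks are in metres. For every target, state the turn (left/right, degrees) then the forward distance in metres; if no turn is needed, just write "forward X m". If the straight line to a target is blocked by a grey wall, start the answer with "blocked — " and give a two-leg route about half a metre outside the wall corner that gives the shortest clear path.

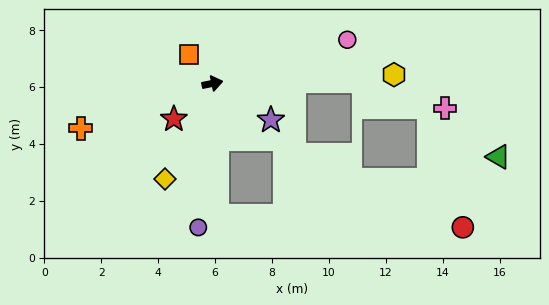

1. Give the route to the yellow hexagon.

turn right 9°, forward 6.4 m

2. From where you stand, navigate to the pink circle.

turn left 6°, forward 5.0 m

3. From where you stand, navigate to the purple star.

turn right 44°, forward 2.4 m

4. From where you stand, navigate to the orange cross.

turn right 173°, forward 4.9 m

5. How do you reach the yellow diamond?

turn right 128°, forward 3.7 m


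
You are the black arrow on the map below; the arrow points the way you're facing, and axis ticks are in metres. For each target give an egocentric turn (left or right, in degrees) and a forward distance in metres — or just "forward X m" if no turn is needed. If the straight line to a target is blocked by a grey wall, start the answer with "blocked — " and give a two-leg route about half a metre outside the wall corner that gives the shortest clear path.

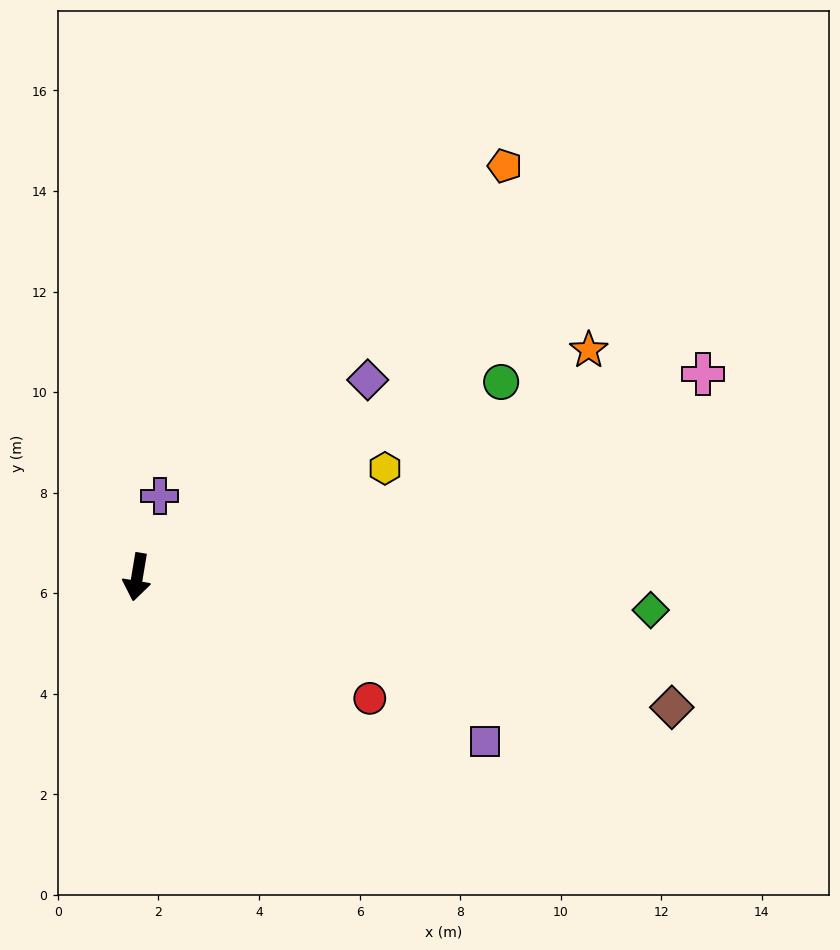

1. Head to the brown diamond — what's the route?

turn left 86°, forward 10.9 m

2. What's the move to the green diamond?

turn left 96°, forward 10.2 m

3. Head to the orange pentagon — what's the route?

turn left 148°, forward 11.0 m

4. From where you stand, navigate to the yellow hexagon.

turn left 123°, forward 5.4 m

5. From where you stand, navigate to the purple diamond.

turn left 140°, forward 6.0 m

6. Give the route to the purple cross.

turn left 174°, forward 1.7 m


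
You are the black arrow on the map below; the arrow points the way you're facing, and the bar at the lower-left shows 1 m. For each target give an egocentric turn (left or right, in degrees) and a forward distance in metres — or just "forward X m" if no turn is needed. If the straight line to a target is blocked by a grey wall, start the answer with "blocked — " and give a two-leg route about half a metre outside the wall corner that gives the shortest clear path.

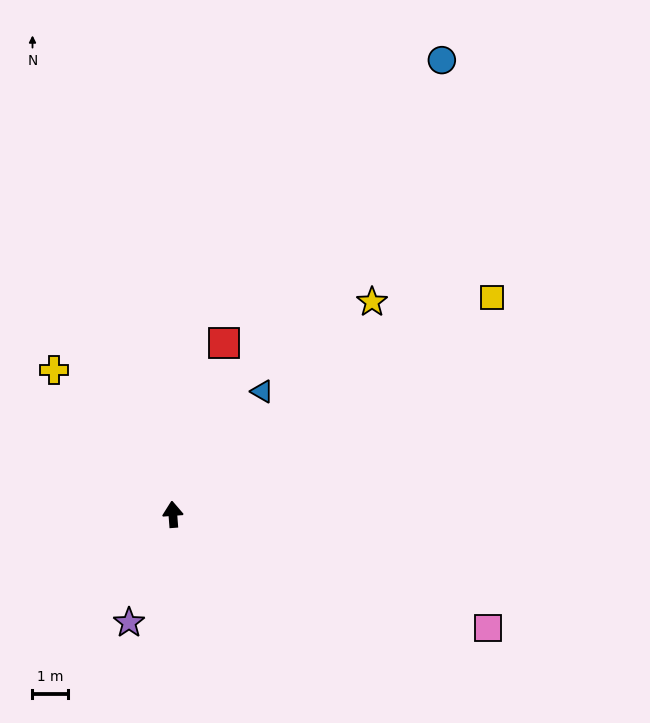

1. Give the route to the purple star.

turn left 154°, forward 3.3 m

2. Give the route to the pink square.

turn right 114°, forward 9.3 m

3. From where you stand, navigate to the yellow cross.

turn left 35°, forward 5.2 m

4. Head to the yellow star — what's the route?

turn right 47°, forward 8.1 m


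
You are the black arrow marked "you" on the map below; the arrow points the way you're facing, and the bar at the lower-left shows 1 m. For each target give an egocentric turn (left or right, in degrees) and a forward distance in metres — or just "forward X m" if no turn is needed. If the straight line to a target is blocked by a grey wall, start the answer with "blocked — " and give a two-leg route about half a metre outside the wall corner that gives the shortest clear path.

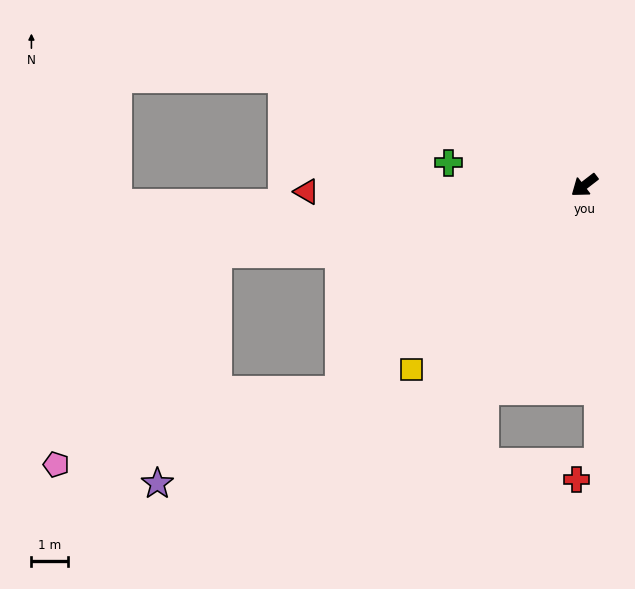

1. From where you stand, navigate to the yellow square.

turn left 9°, forward 6.9 m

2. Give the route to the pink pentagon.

blocked — turn left 3°, forward 8.8 m, then turn right 26°, forward 8.1 m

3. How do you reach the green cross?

turn right 47°, forward 3.8 m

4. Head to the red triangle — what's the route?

turn right 36°, forward 7.6 m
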